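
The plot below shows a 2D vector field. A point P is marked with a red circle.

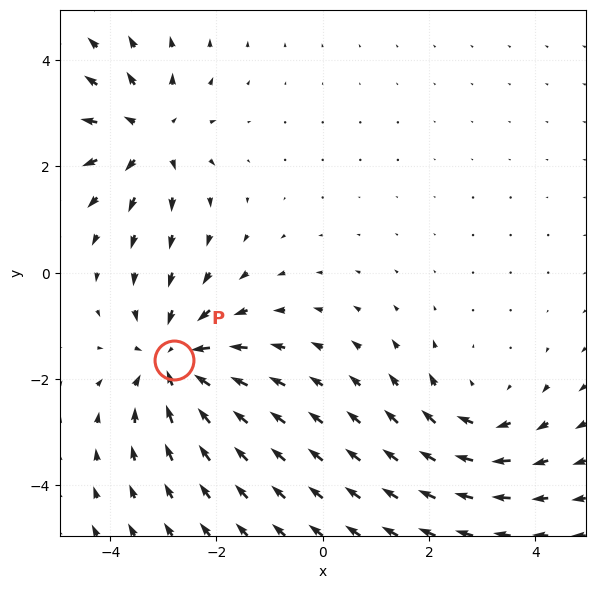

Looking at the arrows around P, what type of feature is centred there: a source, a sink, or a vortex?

sink

At P (-2.8, -1.6) the arrows converge inward. Divergence about -4, curl ≈0 — negative divergence with near-zero curl is a sink.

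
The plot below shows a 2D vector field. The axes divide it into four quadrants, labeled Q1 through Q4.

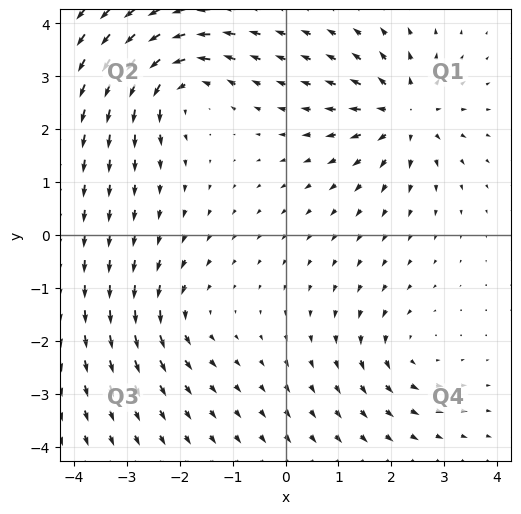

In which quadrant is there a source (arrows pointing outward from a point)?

Q1

The source sits at approximately (2.3, 2.3), which lies in quadrant Q1. The divergence there is about +6, positive as expected for a source.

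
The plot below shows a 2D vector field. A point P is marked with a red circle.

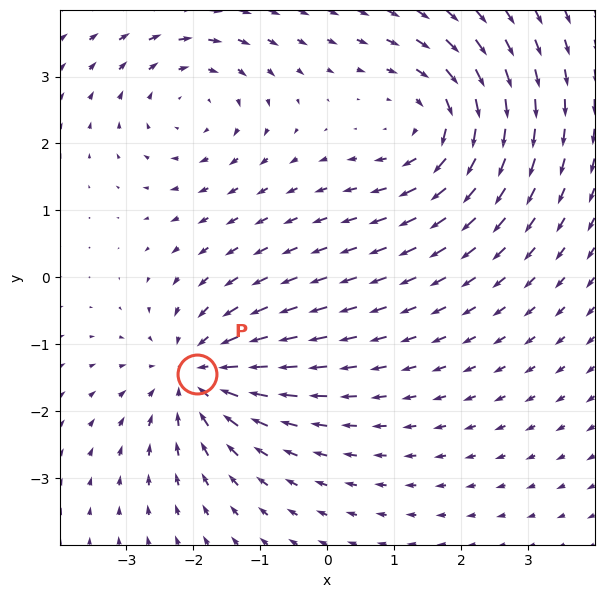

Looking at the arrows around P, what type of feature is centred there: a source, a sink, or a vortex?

sink

At P (-1.9, -1.4) the arrows converge inward. Divergence about -5, curl ≈0 — negative divergence with near-zero curl is a sink.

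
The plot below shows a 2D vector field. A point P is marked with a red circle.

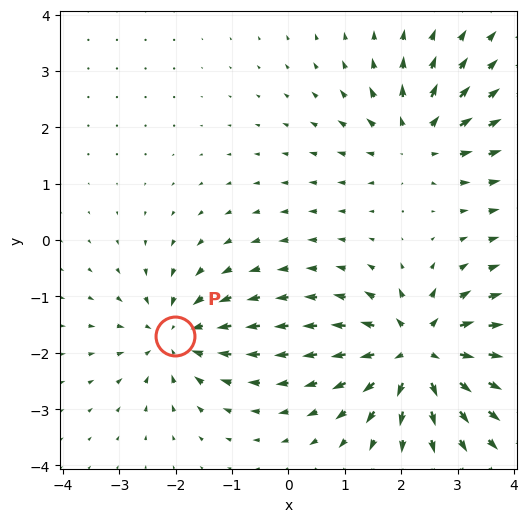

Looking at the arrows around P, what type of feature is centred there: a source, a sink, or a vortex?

At P (-2.0, -1.7) the arrows converge inward. Divergence about -4, curl ≈0 — negative divergence with near-zero curl is a sink.

sink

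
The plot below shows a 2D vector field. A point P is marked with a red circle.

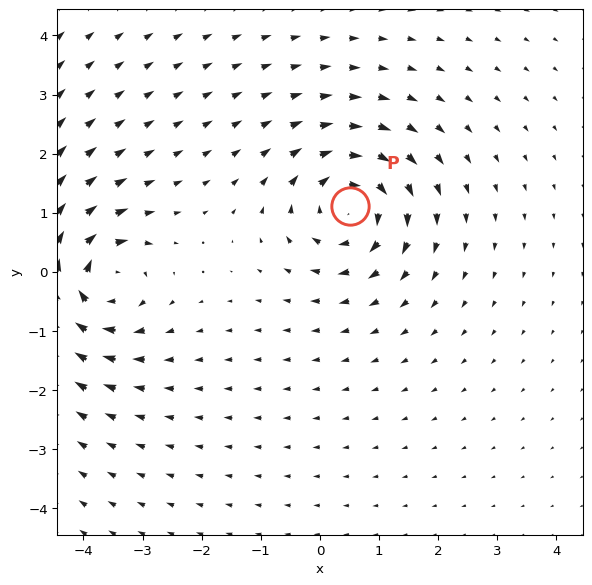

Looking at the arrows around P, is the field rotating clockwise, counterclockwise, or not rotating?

clockwise

Near P at (0.5, 1.1) the arrows circulate clockwise. The curl (z-component) there is about -6; negative curl means clockwise rotation.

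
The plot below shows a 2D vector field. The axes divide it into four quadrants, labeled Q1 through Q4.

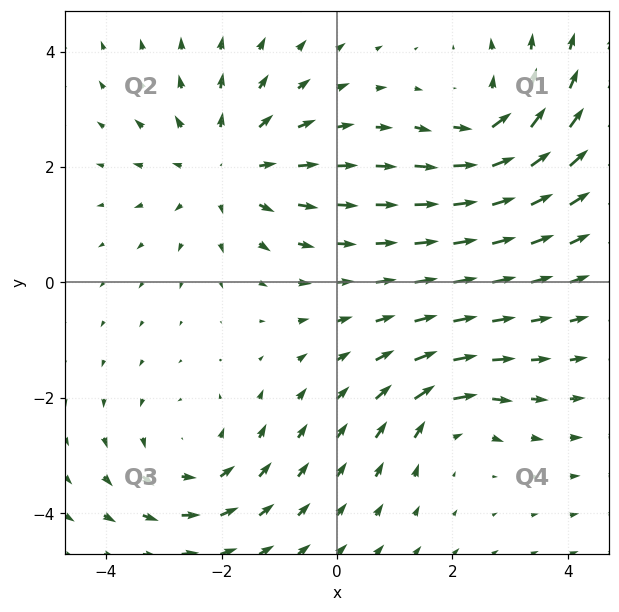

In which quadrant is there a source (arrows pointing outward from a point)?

The source sits at approximately (-1.9, 2.0), which lies in quadrant Q2. The divergence there is about +4, positive as expected for a source.

Q2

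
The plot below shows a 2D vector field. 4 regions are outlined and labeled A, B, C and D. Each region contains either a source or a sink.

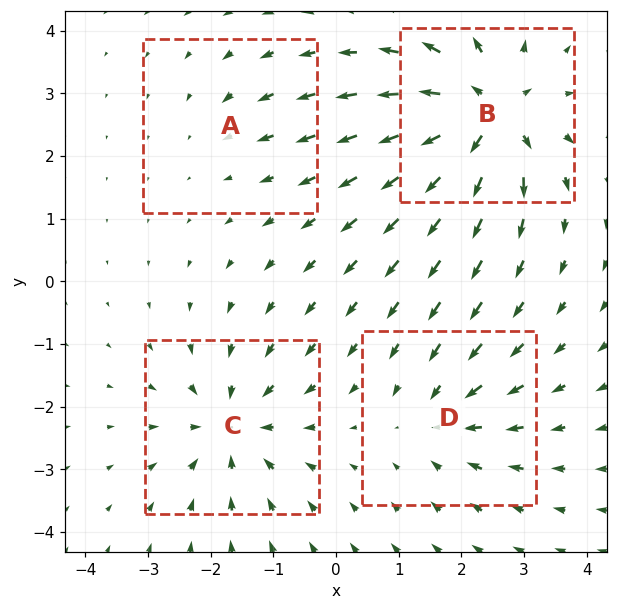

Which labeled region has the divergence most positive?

B

Divergence at each region's feature centre — A: about -2, B: about +8, C: about -5, D: about -4. Region B is most positive.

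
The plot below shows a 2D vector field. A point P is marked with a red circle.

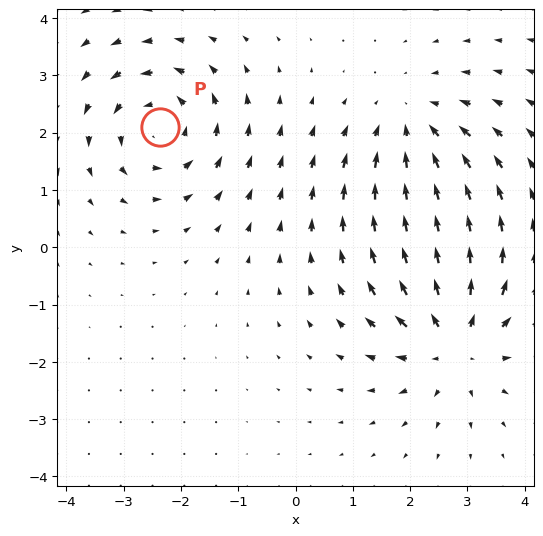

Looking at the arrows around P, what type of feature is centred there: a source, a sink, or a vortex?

At P (-2.4, 2.1) the arrows circulate counterclockwise. Divergence ≈0, curl about +5 — near-zero divergence with nonzero curl is a vortex.

vortex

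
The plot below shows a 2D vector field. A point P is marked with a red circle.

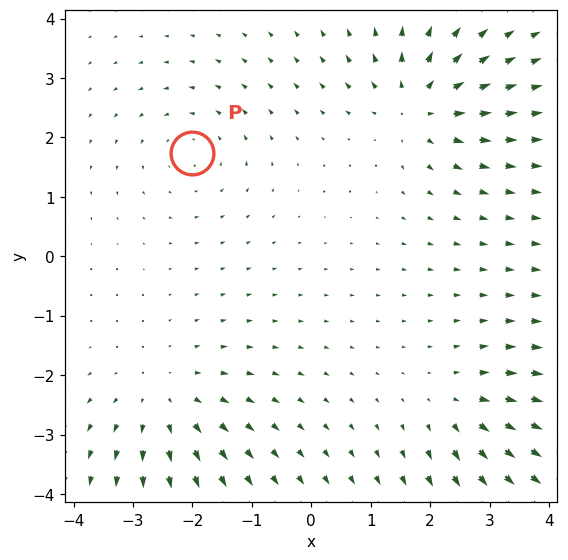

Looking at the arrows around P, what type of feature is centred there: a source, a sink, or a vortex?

At P (-2.0, 1.7) the arrows circulate counterclockwise. Divergence ≈0, curl about +2 — near-zero divergence with nonzero curl is a vortex.

vortex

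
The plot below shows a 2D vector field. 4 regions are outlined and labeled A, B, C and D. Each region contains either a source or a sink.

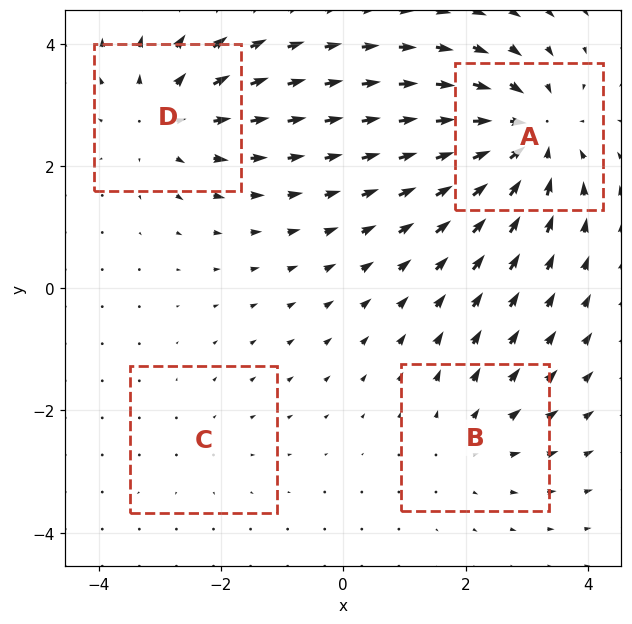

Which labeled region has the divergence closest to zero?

Divergence at each region's feature centre — A: about -6, B: about +3, C: about +2, D: about +4. Region C is closest to zero.

C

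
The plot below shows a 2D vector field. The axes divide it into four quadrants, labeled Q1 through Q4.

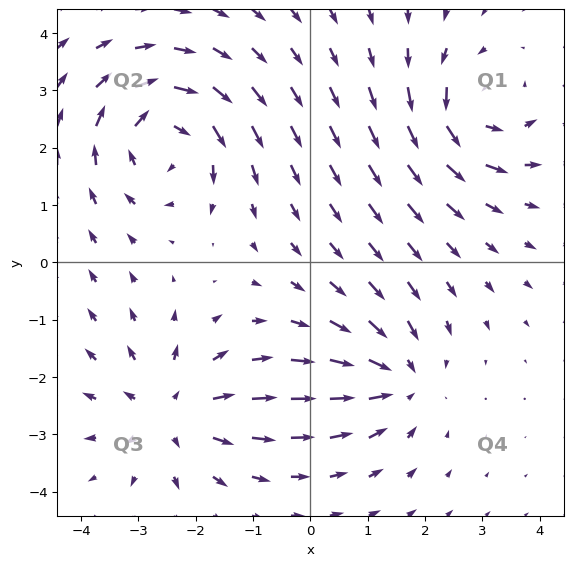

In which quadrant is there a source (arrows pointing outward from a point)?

Q3

The source sits at approximately (-2.4, -2.6), which lies in quadrant Q3. The divergence there is about +4, positive as expected for a source.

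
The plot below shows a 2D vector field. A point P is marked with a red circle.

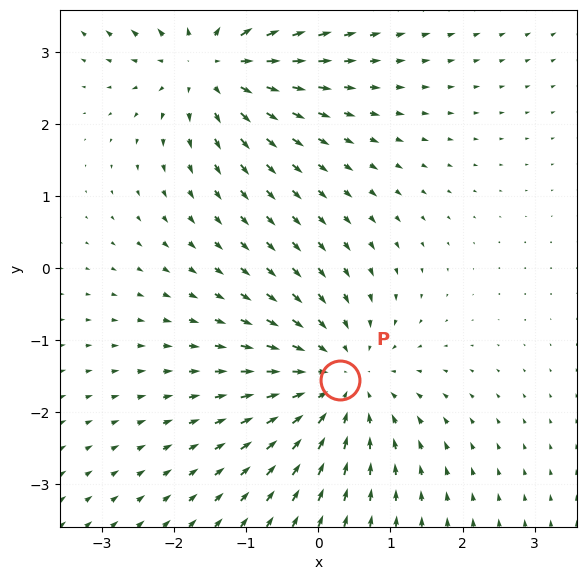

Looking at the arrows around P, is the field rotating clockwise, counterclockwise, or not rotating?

not rotating

Near P at (0.3, -1.6) the arrows show no circulation. The curl there is ≈0.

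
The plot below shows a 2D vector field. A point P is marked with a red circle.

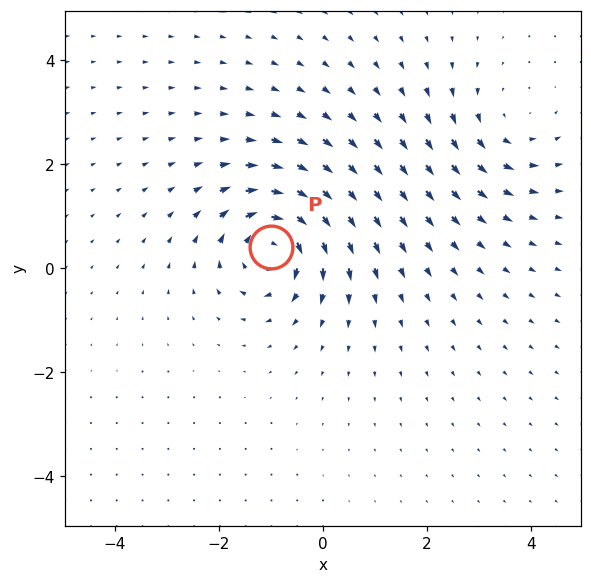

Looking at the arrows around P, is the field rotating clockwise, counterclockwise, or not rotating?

Near P at (-1.0, 0.4) the arrows circulate clockwise. The curl (z-component) there is about -6; negative curl means clockwise rotation.

clockwise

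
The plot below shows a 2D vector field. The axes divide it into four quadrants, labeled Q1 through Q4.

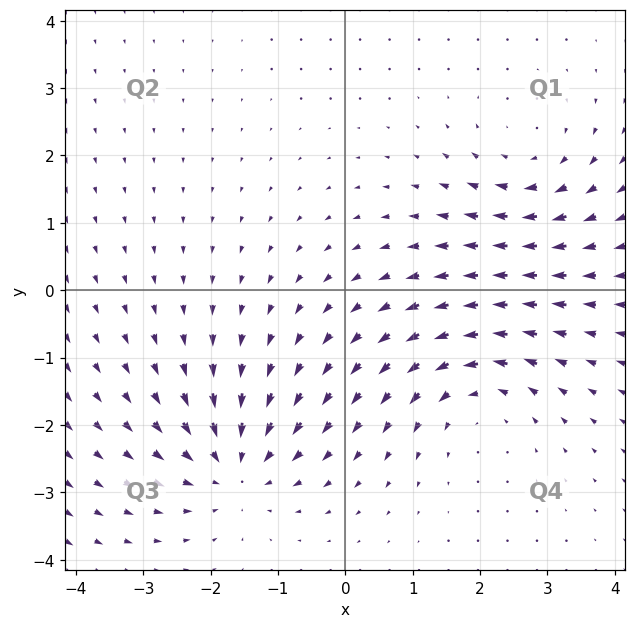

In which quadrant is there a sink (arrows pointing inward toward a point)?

Q3

The sink sits at approximately (-1.6, -2.6), which lies in quadrant Q3. The divergence there is about -4, negative as expected for a sink.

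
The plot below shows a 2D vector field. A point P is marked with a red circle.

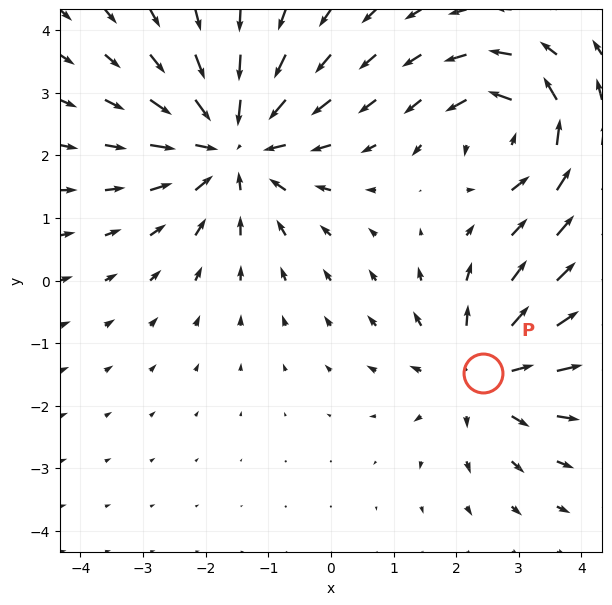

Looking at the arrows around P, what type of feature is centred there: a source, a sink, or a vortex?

source

At P (2.4, -1.5) the arrows spread outward. Divergence about +3, curl ≈0 — positive divergence with near-zero curl is a source.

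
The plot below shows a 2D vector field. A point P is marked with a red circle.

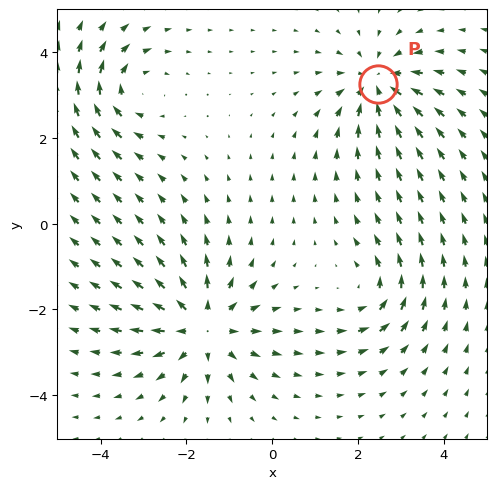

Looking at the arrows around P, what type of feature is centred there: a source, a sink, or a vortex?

sink

At P (2.5, 3.2) the arrows converge inward. Divergence about -4, curl ≈0 — negative divergence with near-zero curl is a sink.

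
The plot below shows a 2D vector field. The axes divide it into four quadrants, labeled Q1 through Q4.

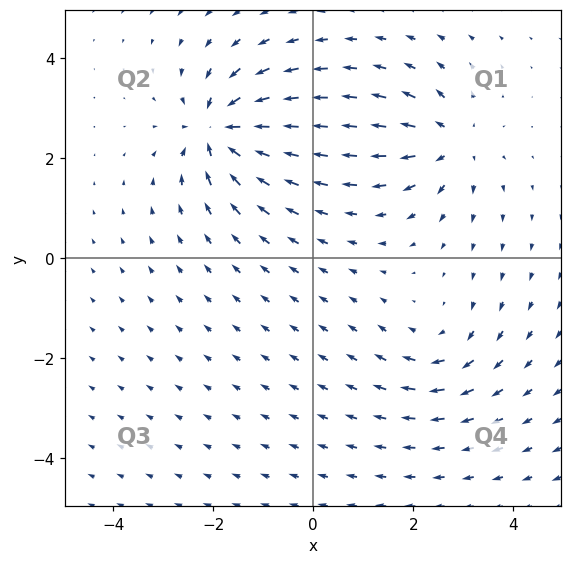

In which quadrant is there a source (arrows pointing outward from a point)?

Q1

The source sits at approximately (2.8, 2.3), which lies in quadrant Q1. The divergence there is about +4, positive as expected for a source.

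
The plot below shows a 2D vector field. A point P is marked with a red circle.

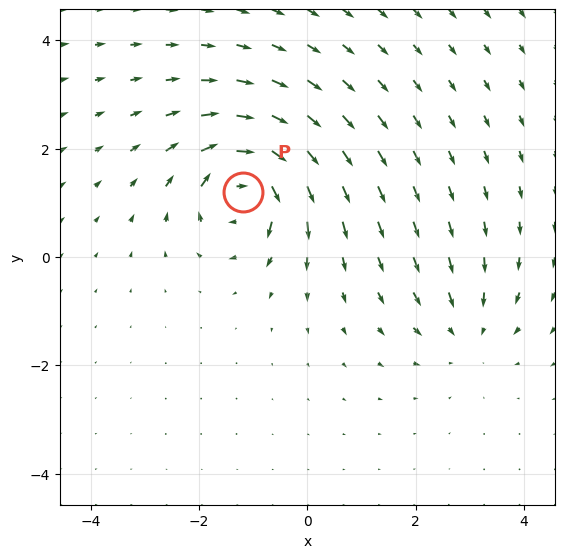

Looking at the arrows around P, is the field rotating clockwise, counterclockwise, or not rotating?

Near P at (-1.2, 1.2) the arrows circulate clockwise. The curl (z-component) there is about -6; negative curl means clockwise rotation.

clockwise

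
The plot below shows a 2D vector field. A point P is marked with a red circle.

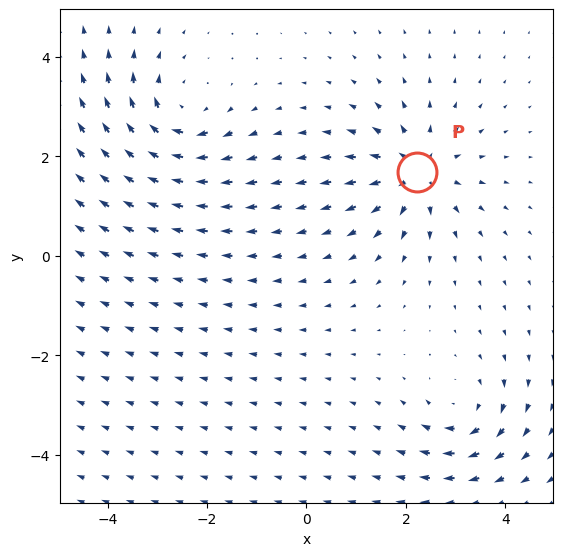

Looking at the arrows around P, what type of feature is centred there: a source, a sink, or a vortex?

source

At P (2.2, 1.7) the arrows spread outward. Divergence about +6, curl ≈0 — positive divergence with near-zero curl is a source.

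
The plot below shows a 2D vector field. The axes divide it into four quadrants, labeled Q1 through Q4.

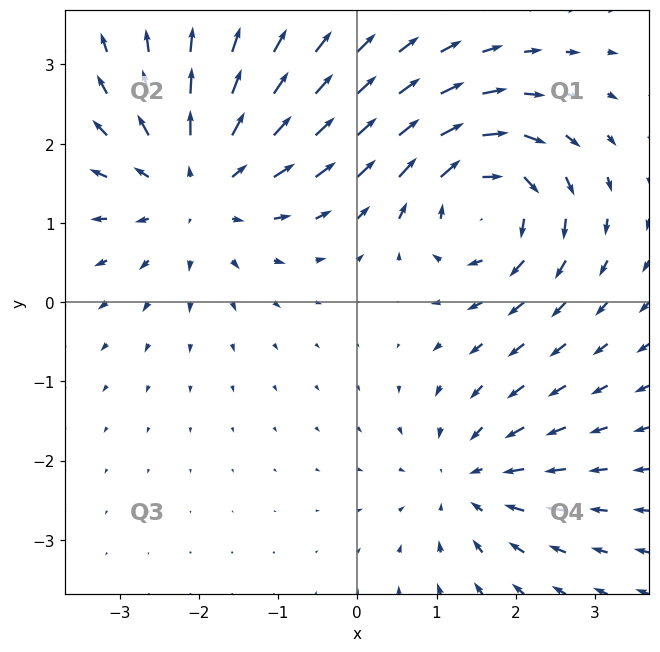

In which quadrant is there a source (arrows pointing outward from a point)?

Q2

The source sits at approximately (-2.0, 1.5), which lies in quadrant Q2. The divergence there is about +4, positive as expected for a source.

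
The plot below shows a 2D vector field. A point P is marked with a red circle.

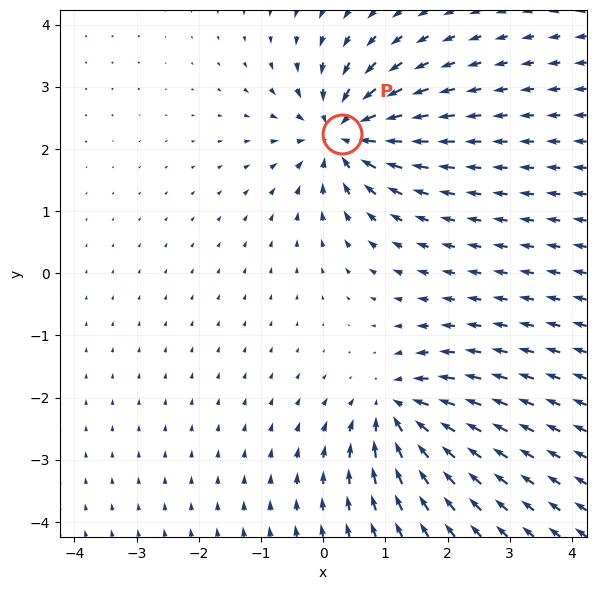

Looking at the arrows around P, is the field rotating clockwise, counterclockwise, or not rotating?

Near P at (0.3, 2.2) the arrows show no circulation. The curl there is ≈0.

not rotating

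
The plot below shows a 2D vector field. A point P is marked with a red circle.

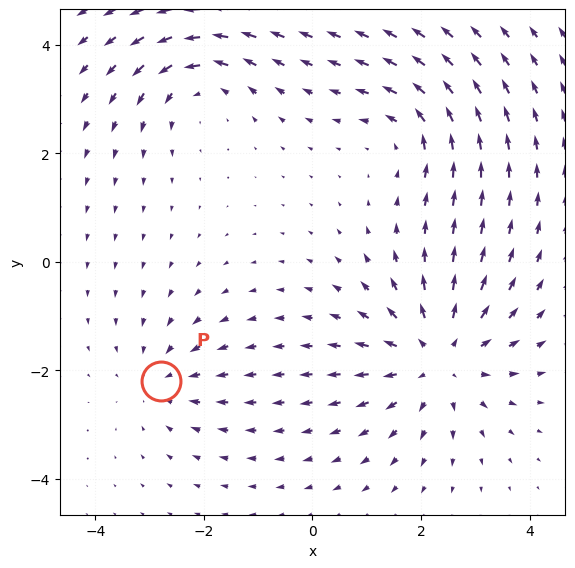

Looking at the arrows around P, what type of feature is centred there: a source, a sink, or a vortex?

At P (-2.8, -2.2) the arrows converge inward. Divergence about -2, curl ≈0 — negative divergence with near-zero curl is a sink.

sink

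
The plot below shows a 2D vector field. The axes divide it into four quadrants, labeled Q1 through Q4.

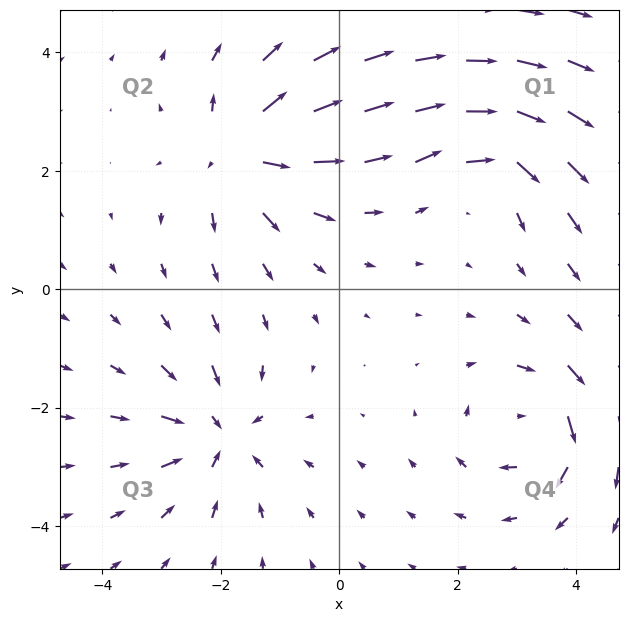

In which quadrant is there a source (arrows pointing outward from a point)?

Q2

The source sits at approximately (-1.7, 2.3), which lies in quadrant Q2. The divergence there is about +5, positive as expected for a source.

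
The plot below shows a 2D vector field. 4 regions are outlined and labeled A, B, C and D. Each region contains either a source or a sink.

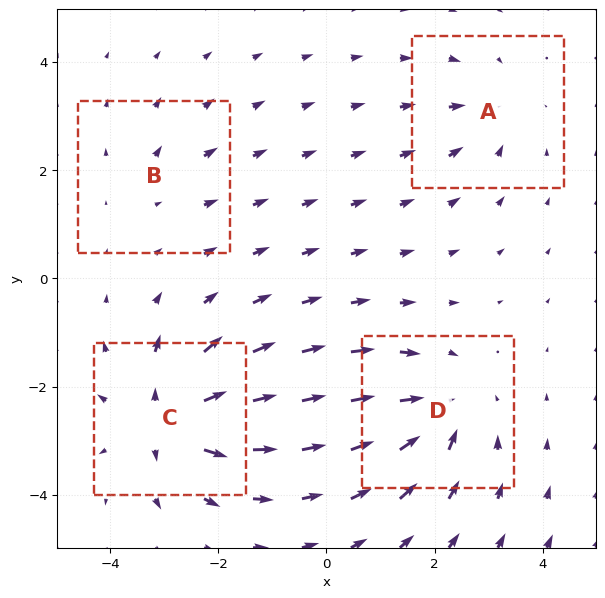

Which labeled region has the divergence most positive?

C

Divergence at each region's feature centre — A: about -4, B: about +2, C: about +8, D: about -6. Region C is most positive.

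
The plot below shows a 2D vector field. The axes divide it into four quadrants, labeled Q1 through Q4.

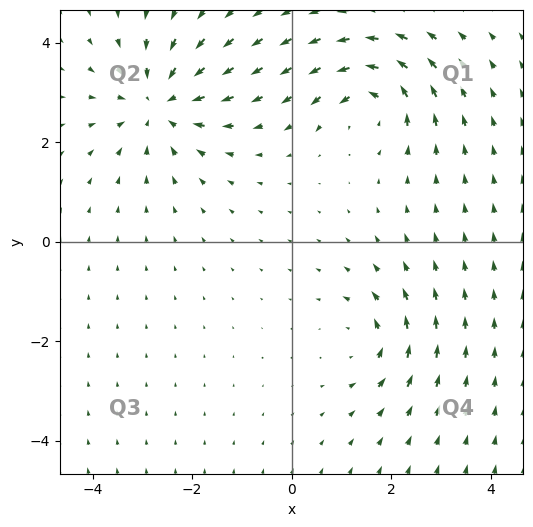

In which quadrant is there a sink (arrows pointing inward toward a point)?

The sink sits at approximately (-2.7, 2.8), which lies in quadrant Q2. The divergence there is about -4, negative as expected for a sink.

Q2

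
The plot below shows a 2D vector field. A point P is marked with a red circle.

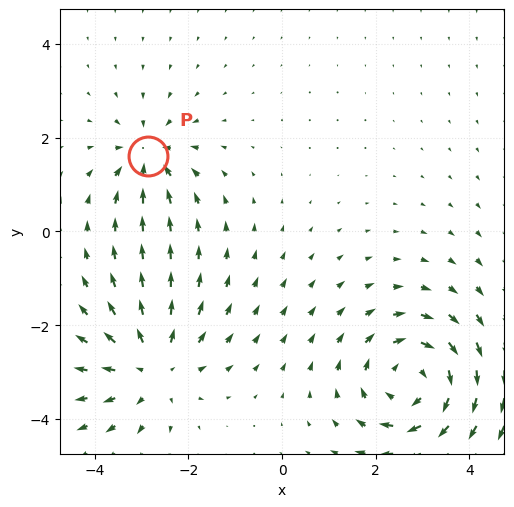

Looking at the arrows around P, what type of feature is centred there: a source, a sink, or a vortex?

sink

At P (-2.9, 1.6) the arrows converge inward. Divergence about -4, curl ≈0 — negative divergence with near-zero curl is a sink.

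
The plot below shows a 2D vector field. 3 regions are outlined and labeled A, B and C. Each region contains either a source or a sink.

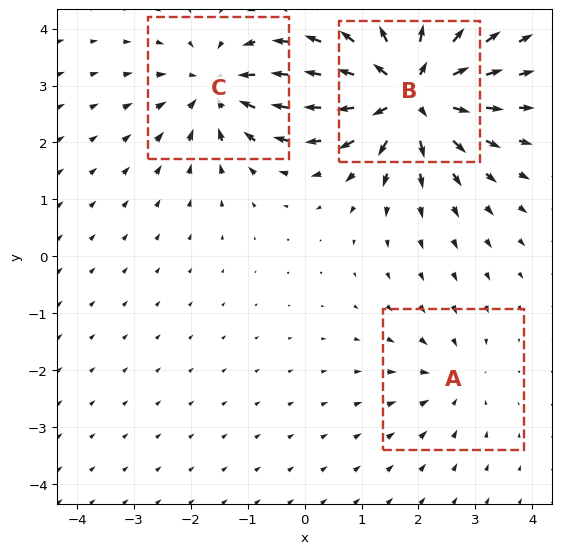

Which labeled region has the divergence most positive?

Divergence at each region's feature centre — A: about -2, B: about +6, C: about -4. Region B is most positive.

B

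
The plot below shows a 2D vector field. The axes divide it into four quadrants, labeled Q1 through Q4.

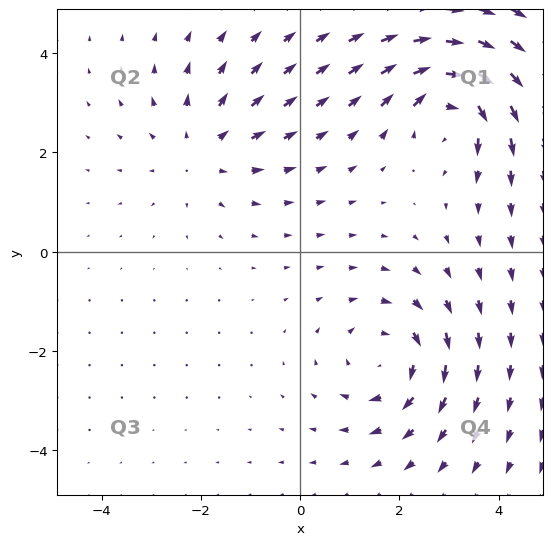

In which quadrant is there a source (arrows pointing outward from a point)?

Q2

The source sits at approximately (-2.0, 2.1), which lies in quadrant Q2. The divergence there is about +3, positive as expected for a source.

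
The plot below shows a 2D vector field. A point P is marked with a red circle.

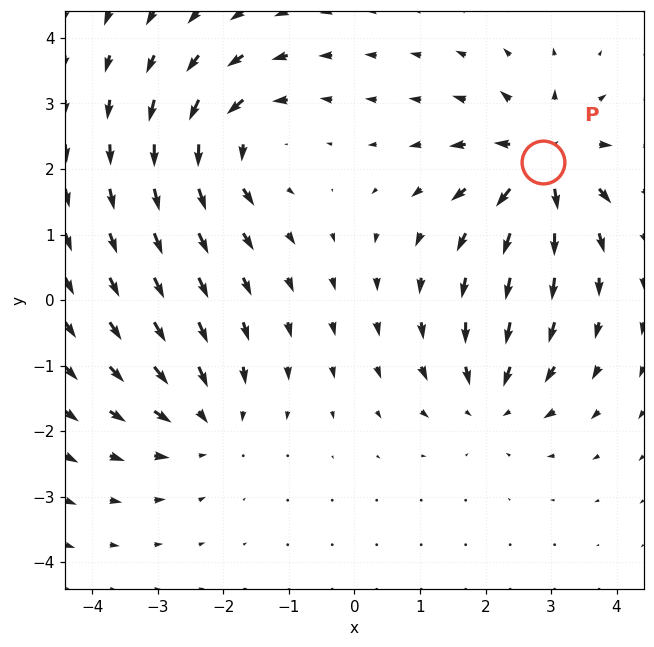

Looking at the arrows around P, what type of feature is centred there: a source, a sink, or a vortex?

At P (2.9, 2.1) the arrows spread outward. Divergence about +7, curl ≈0 — positive divergence with near-zero curl is a source.

source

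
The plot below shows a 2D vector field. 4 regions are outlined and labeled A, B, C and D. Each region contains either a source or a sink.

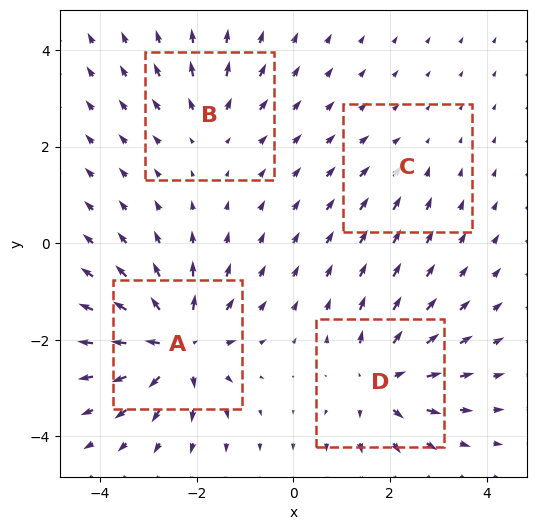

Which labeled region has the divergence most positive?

Divergence at each region's feature centre — A: about +8, B: about +4, C: about -2, D: about +6. Region A is most positive.

A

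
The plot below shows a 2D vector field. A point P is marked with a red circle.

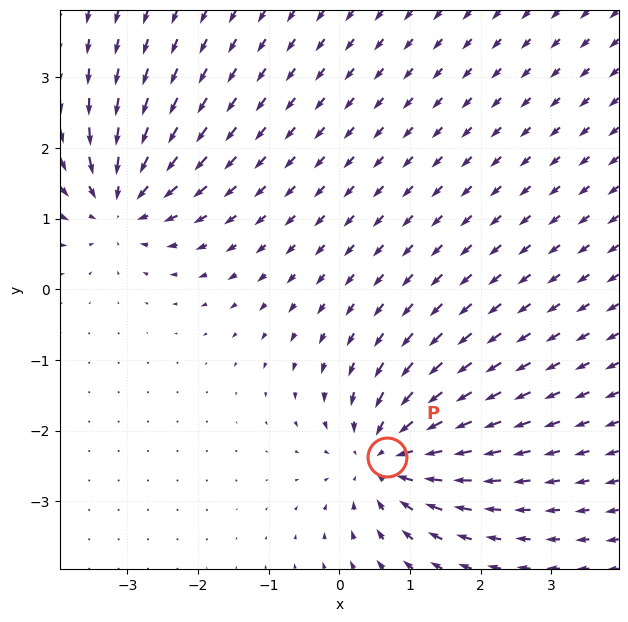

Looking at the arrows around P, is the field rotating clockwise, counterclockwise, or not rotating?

not rotating

Near P at (0.7, -2.4) the arrows show no circulation. The curl there is ≈0.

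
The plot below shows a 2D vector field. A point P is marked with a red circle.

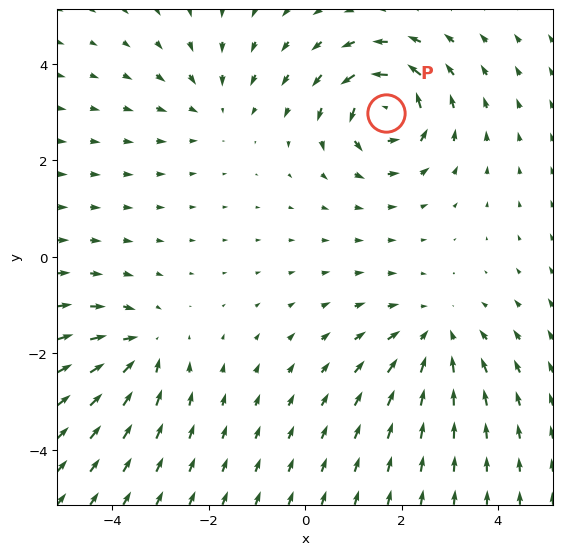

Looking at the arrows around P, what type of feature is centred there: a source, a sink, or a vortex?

vortex

At P (1.7, 3.0) the arrows circulate counterclockwise. Divergence ≈0, curl about +7 — near-zero divergence with nonzero curl is a vortex.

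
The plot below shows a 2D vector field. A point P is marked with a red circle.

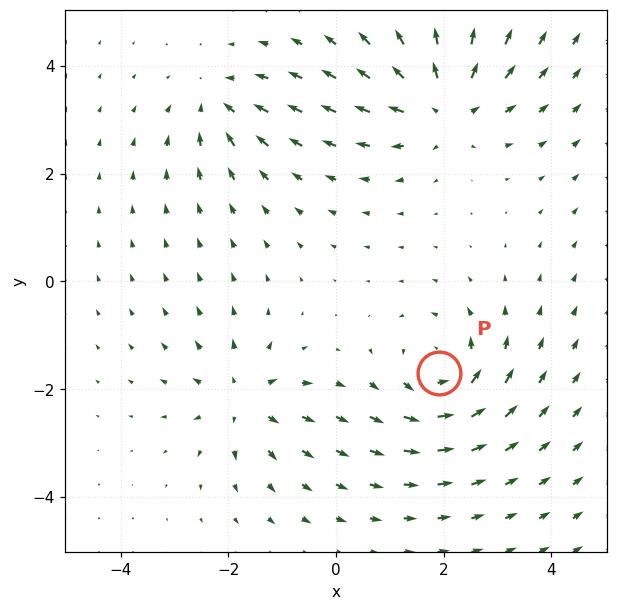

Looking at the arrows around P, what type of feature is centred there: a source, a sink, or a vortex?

At P (1.9, -1.7) the arrows circulate counterclockwise. Divergence ≈0, curl about +5 — near-zero divergence with nonzero curl is a vortex.

vortex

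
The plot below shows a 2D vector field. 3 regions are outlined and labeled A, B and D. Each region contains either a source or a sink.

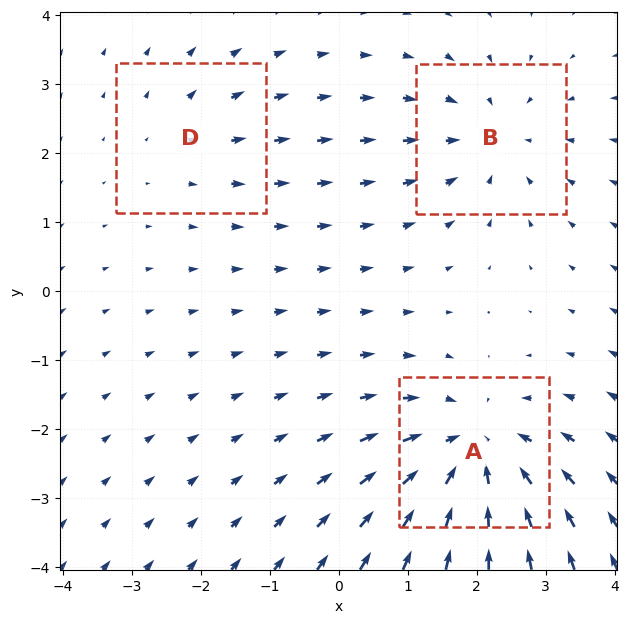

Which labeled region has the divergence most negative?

A

Divergence at each region's feature centre — A: about -5, B: about -3, D: about +2. Region A is most negative.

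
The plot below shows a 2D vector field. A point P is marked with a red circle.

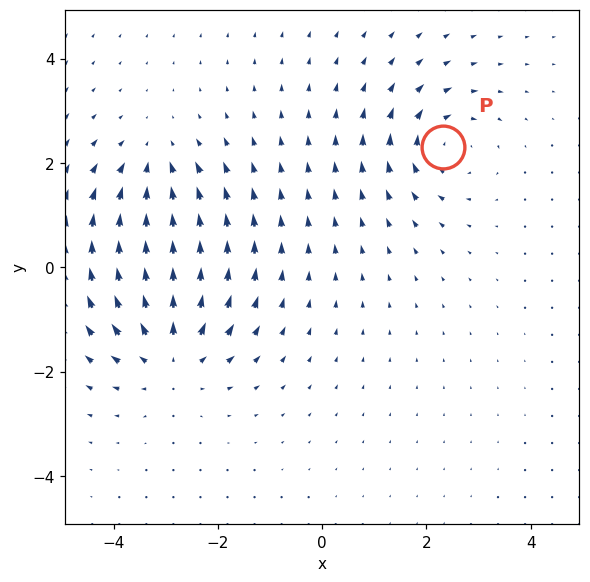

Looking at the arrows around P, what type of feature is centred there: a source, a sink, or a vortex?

At P (2.3, 2.3) the arrows circulate clockwise. Divergence ≈0, curl about -4 — near-zero divergence with nonzero curl is a vortex.

vortex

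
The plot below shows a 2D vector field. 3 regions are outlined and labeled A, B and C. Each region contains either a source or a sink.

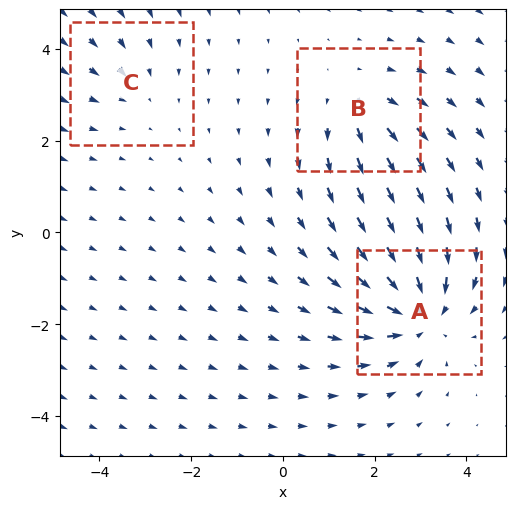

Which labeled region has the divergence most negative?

A

Divergence at each region's feature centre — A: about -5, B: about +3, C: about -2. Region A is most negative.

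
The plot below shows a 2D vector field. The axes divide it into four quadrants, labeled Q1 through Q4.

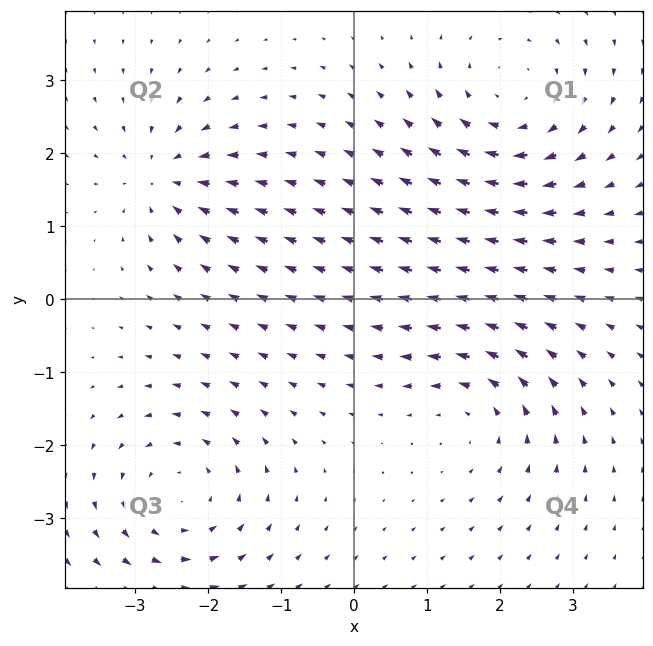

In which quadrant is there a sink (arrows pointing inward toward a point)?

Q2

The sink sits at approximately (-2.6, 1.7), which lies in quadrant Q2. The divergence there is about -5, negative as expected for a sink.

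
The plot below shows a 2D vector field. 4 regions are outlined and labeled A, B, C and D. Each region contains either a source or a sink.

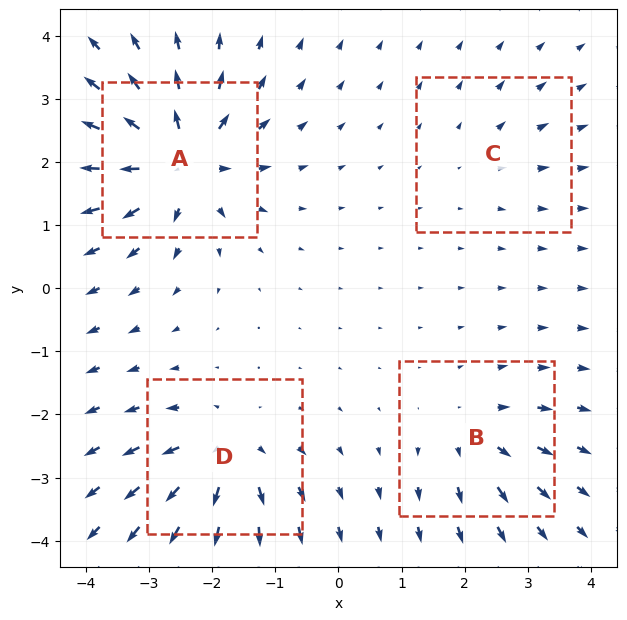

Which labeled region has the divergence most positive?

Divergence at each region's feature centre — A: about +8, B: about +4, C: about +2, D: about +6. Region A is most positive.

A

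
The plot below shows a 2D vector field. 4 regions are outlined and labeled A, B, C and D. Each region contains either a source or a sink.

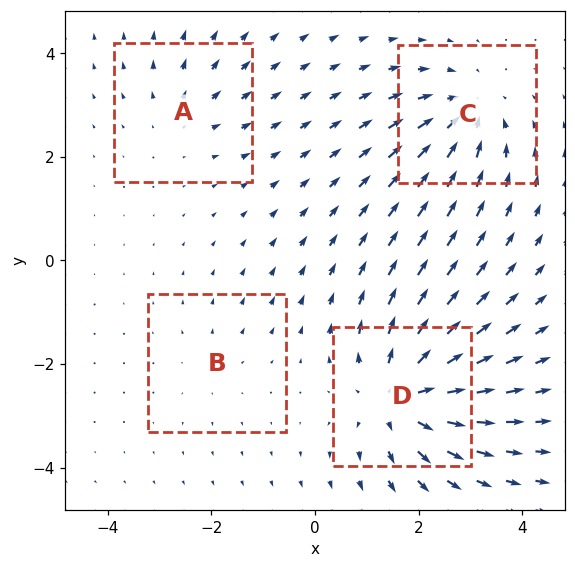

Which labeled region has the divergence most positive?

Divergence at each region's feature centre — A: about +3, B: about +2, C: about -5, D: about +7. Region D is most positive.

D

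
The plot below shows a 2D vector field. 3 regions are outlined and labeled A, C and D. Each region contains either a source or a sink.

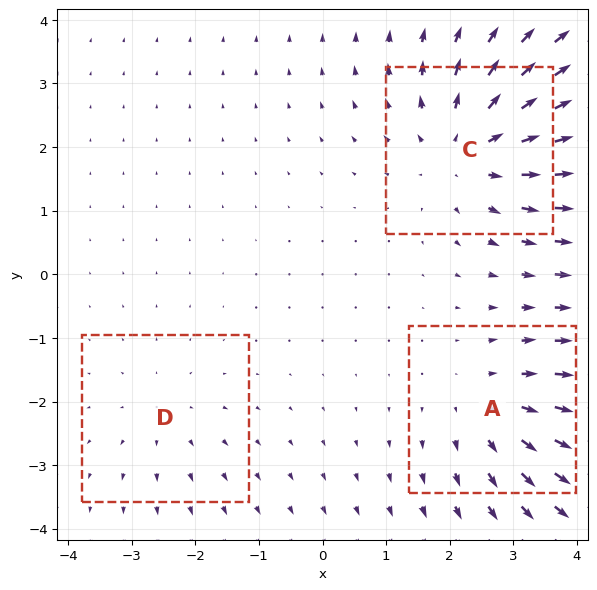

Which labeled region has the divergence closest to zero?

Divergence at each region's feature centre — A: about +3, C: about +4, D: about +2. Region D is closest to zero.

D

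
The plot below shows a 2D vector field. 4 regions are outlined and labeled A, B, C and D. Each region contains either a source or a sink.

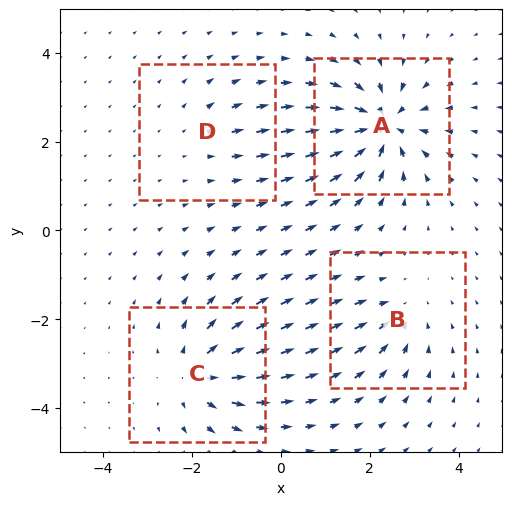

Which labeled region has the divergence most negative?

Divergence at each region's feature centre — A: about -9, B: about -4, C: about +6, D: about +3. Region A is most negative.

A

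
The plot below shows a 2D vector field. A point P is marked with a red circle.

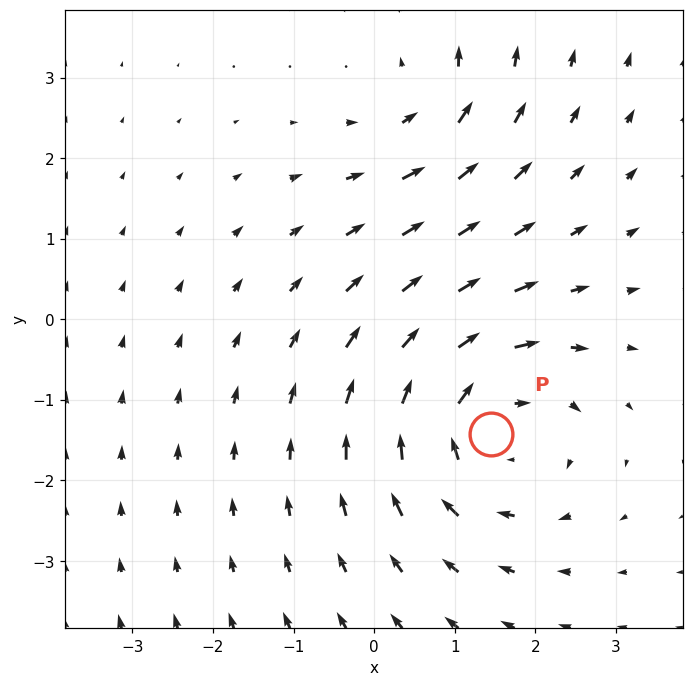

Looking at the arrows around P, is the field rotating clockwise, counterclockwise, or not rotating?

Near P at (1.4, -1.4) the arrows circulate clockwise. The curl (z-component) there is about -4; negative curl means clockwise rotation.

clockwise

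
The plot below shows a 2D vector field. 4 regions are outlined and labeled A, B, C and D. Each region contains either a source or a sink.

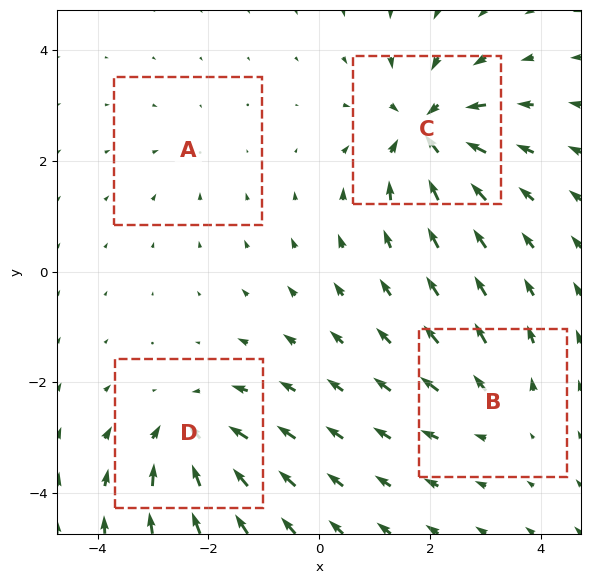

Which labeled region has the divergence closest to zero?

Divergence at each region's feature centre — A: about -2, B: about +4, C: about -8, D: about -6. Region A is closest to zero.

A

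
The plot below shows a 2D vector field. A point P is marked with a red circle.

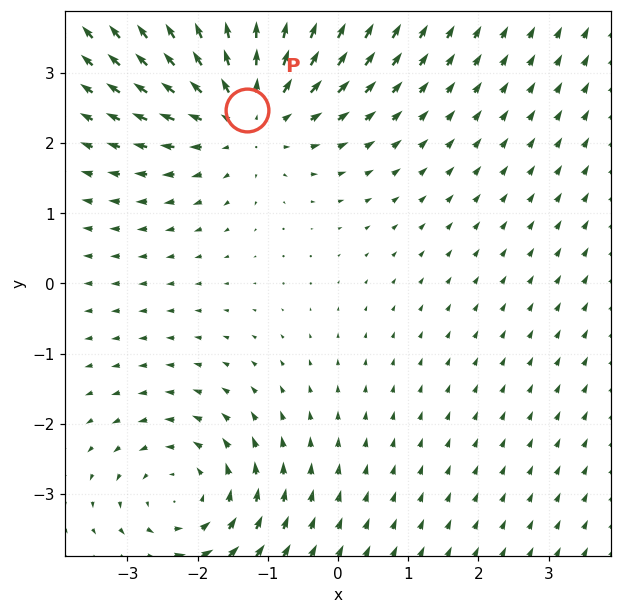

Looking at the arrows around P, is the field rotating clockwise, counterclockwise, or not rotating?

not rotating

Near P at (-1.3, 2.5) the arrows show no circulation. The curl there is ≈0.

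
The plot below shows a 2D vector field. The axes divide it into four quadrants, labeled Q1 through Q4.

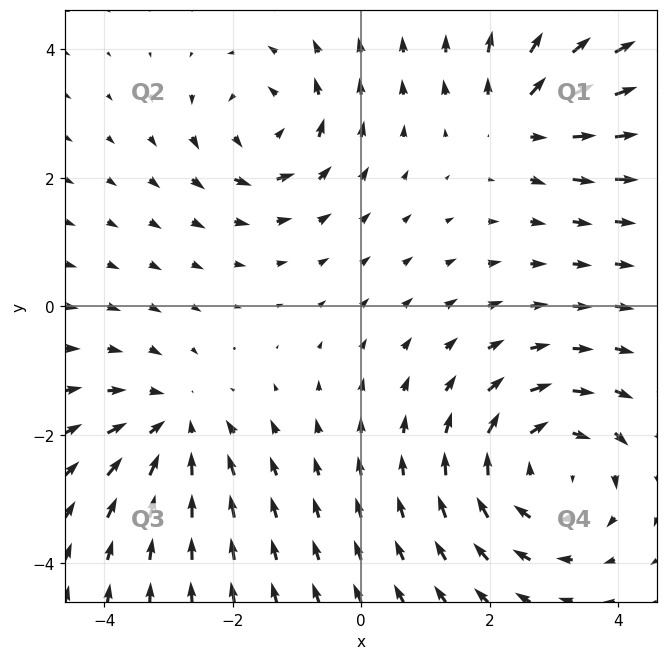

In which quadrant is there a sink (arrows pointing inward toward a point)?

The sink sits at approximately (-2.9, -1.9), which lies in quadrant Q3. The divergence there is about -4, negative as expected for a sink.

Q3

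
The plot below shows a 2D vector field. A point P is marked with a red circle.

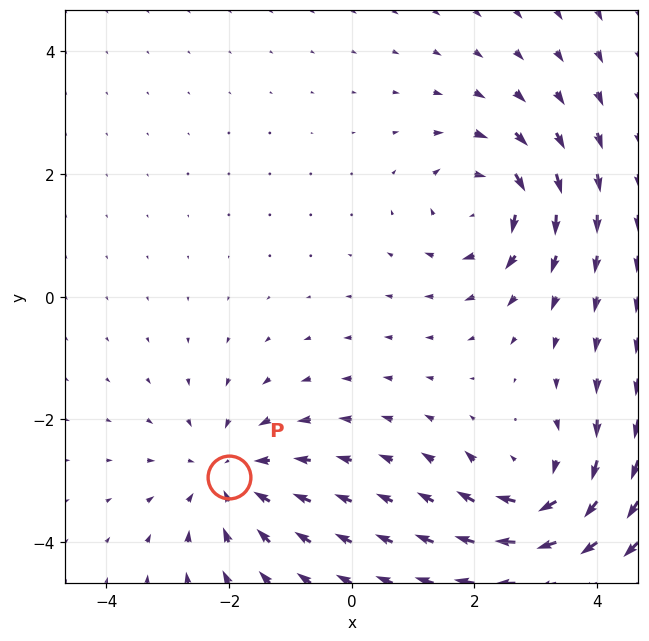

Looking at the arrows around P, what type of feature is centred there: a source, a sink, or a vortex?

sink

At P (-2.0, -2.9) the arrows converge inward. Divergence about -3, curl ≈0 — negative divergence with near-zero curl is a sink.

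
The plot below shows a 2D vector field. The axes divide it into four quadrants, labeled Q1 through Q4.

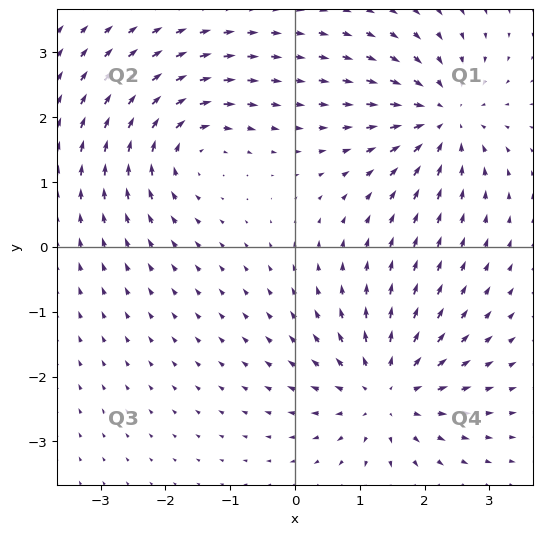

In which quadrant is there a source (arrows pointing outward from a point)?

The source sits at approximately (1.4, -2.2), which lies in quadrant Q4. The divergence there is about +6, positive as expected for a source.

Q4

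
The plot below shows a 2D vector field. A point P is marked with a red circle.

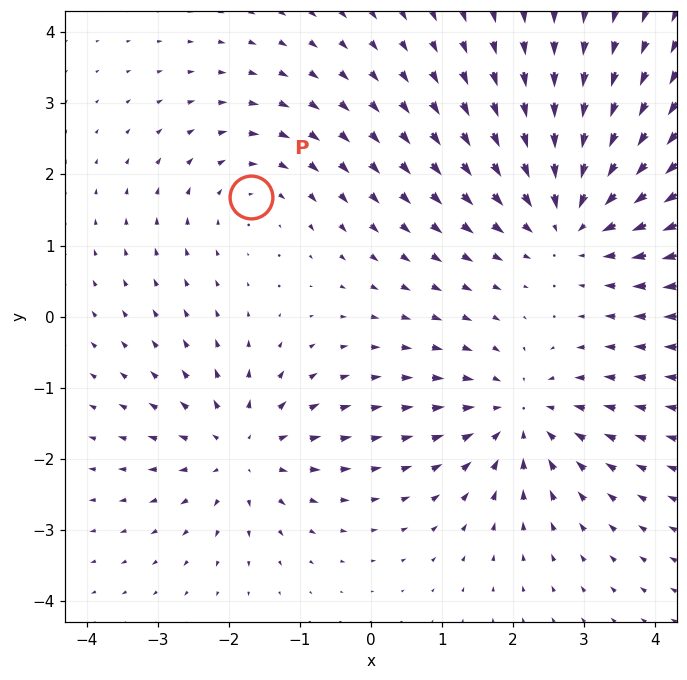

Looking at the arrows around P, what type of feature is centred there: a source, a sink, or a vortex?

vortex

At P (-1.7, 1.7) the arrows circulate clockwise. Divergence ≈0, curl about -2 — near-zero divergence with nonzero curl is a vortex.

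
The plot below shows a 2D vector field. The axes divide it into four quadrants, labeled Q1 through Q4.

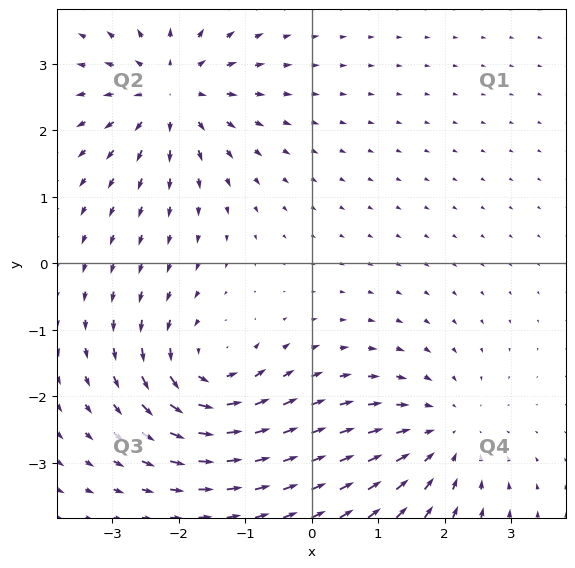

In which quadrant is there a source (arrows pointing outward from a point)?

The source sits at approximately (-2.1, 2.6), which lies in quadrant Q2. The divergence there is about +5, positive as expected for a source.

Q2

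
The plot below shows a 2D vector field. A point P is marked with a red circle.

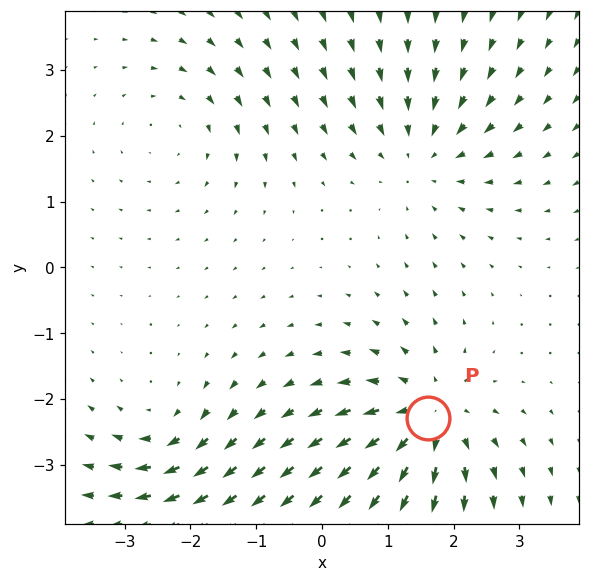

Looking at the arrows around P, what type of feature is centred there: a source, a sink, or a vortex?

source

At P (1.6, -2.3) the arrows spread outward. Divergence about +5, curl ≈0 — positive divergence with near-zero curl is a source.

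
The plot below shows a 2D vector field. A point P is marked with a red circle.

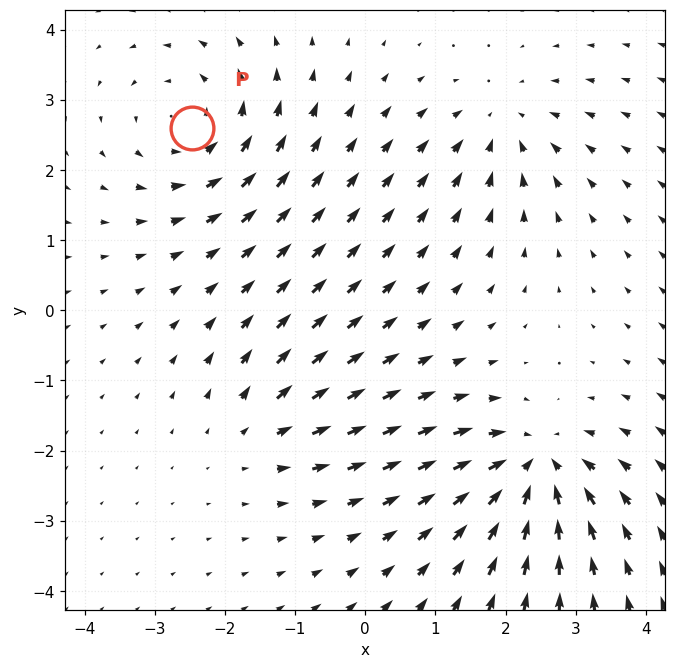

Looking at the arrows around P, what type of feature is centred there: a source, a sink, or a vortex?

vortex

At P (-2.5, 2.6) the arrows circulate counterclockwise. Divergence ≈0, curl about +4 — near-zero divergence with nonzero curl is a vortex.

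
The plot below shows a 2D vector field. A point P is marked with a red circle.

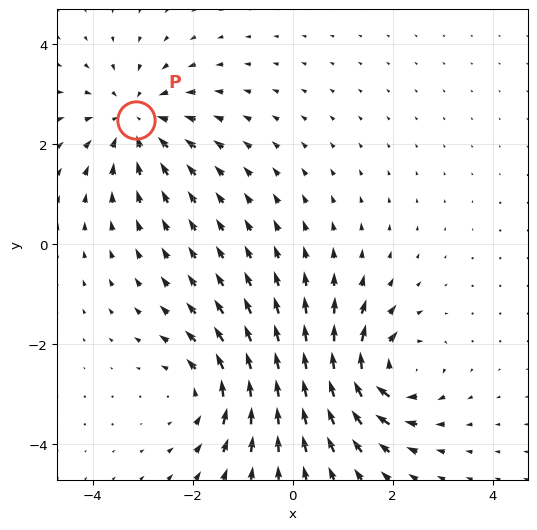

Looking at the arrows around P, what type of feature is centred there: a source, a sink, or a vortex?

sink

At P (-3.1, 2.5) the arrows converge inward. Divergence about -4, curl ≈0 — negative divergence with near-zero curl is a sink.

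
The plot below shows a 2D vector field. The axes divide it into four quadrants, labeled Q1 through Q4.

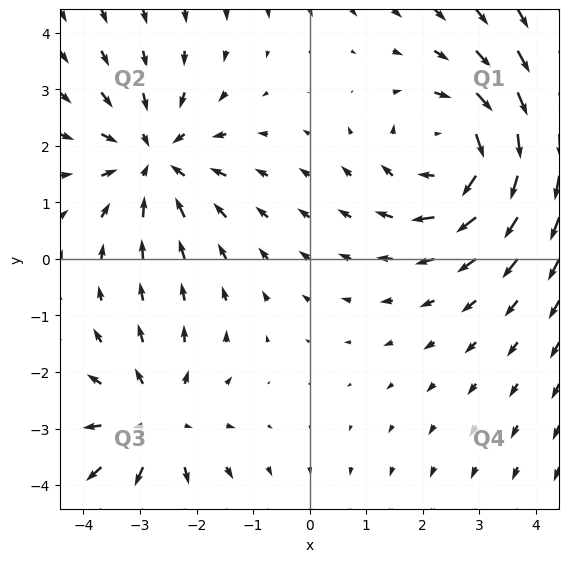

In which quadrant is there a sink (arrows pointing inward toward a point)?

Q2

The sink sits at approximately (-2.8, 1.8), which lies in quadrant Q2. The divergence there is about -3, negative as expected for a sink.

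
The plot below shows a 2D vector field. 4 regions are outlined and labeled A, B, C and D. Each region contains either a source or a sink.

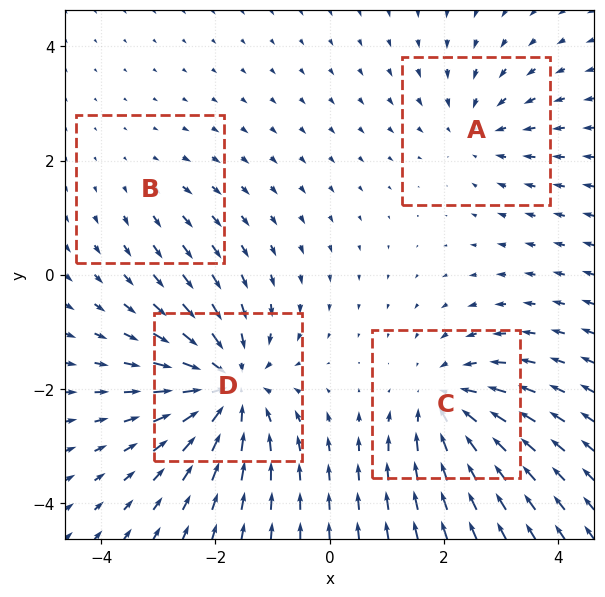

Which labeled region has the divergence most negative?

D

Divergence at each region's feature centre — A: about -3, B: about +2, C: about -5, D: about -6. Region D is most negative.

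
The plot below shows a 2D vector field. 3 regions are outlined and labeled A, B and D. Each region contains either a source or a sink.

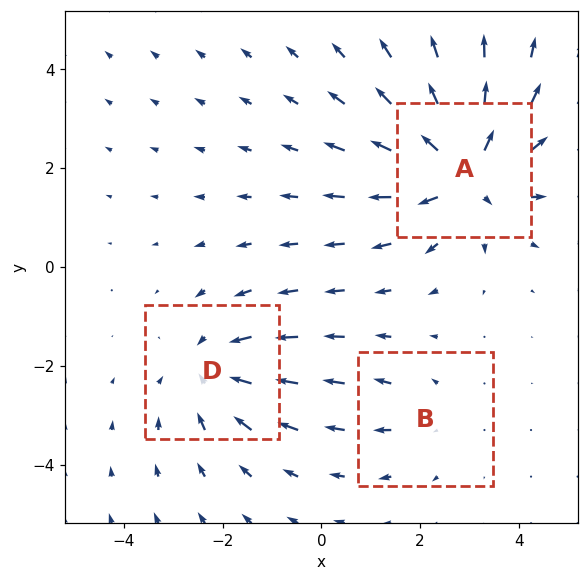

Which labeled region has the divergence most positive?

A

Divergence at each region's feature centre — A: about +4, B: about +2, D: about -3. Region A is most positive.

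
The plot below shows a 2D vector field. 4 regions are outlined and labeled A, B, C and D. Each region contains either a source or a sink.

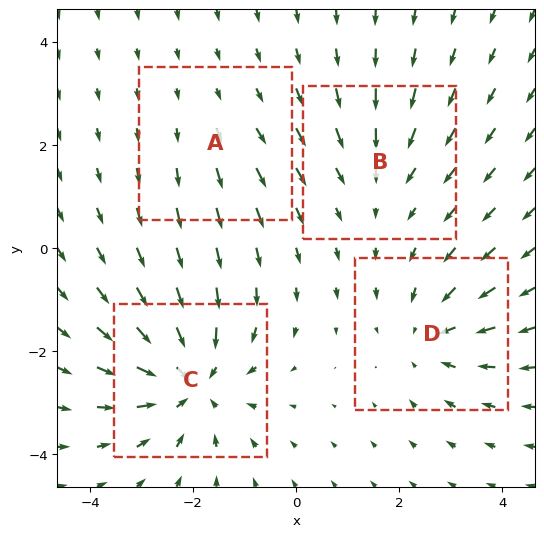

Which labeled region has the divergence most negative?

Divergence at each region's feature centre — A: about +2, B: about -3, C: about -6, D: about -4. Region C is most negative.

C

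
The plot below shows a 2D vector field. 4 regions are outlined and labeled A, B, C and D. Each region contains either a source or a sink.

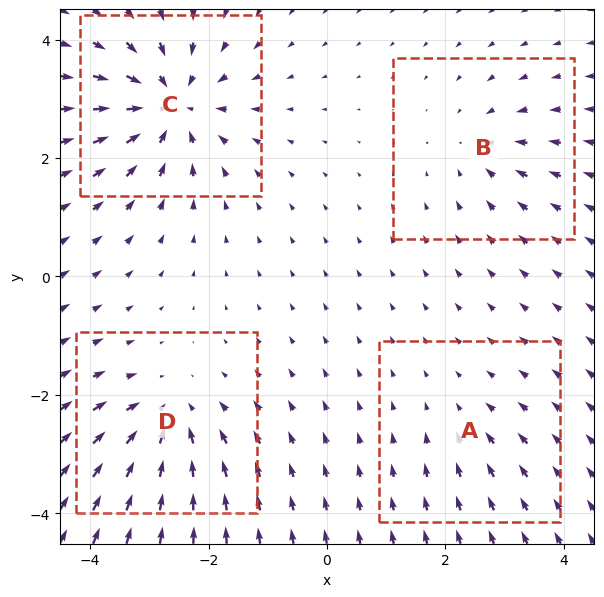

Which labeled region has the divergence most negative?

C

Divergence at each region's feature centre — A: about -2, B: about -3, C: about -7, D: about -5. Region C is most negative.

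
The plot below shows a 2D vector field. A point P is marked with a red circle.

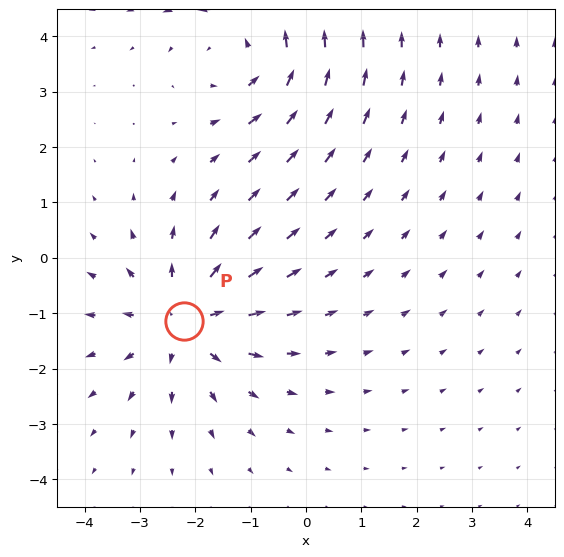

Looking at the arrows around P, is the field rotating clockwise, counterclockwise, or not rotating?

not rotating

Near P at (-2.2, -1.1) the arrows show no circulation. The curl there is ≈0.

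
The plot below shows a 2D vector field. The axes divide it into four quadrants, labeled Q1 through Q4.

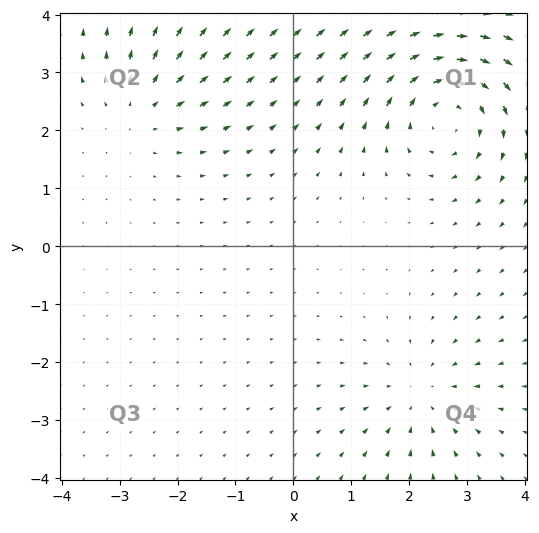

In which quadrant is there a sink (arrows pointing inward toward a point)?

The sink sits at approximately (2.2, -2.6), which lies in quadrant Q4. The divergence there is about -3, negative as expected for a sink.

Q4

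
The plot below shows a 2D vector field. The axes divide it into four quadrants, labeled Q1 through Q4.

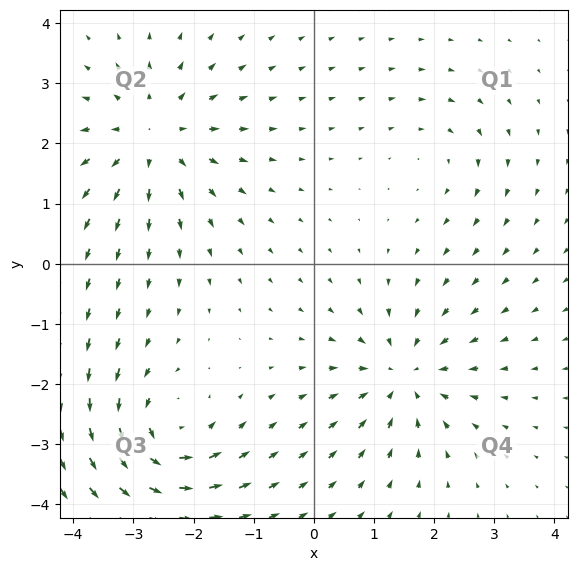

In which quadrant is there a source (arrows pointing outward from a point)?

The source sits at approximately (-2.7, 2.1), which lies in quadrant Q2. The divergence there is about +5, positive as expected for a source.

Q2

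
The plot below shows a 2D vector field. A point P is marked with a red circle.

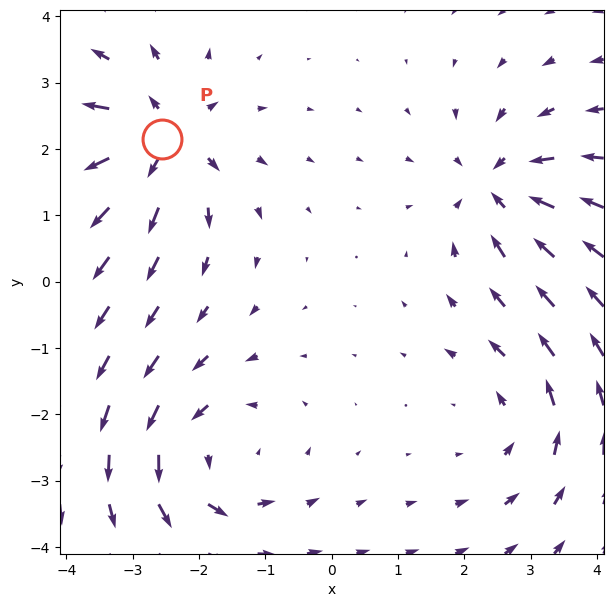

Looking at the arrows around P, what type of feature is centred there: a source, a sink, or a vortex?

At P (-2.6, 2.2) the arrows spread outward. Divergence about +5, curl ≈0 — positive divergence with near-zero curl is a source.

source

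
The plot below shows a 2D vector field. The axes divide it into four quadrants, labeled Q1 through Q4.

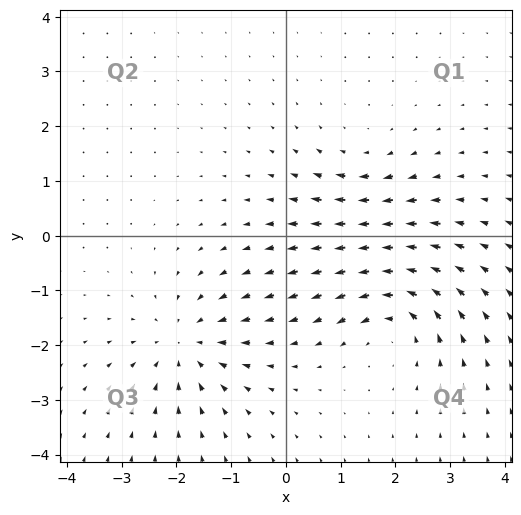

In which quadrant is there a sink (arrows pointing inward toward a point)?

The sink sits at approximately (-1.8, -2.0), which lies in quadrant Q3. The divergence there is about -5, negative as expected for a sink.

Q3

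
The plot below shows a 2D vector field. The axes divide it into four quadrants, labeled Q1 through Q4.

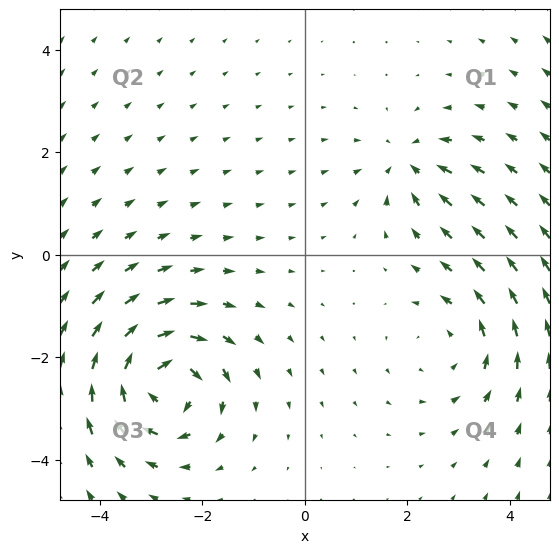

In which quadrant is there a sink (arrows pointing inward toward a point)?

Q1

The sink sits at approximately (2.0, 1.8), which lies in quadrant Q1. The divergence there is about -4, negative as expected for a sink.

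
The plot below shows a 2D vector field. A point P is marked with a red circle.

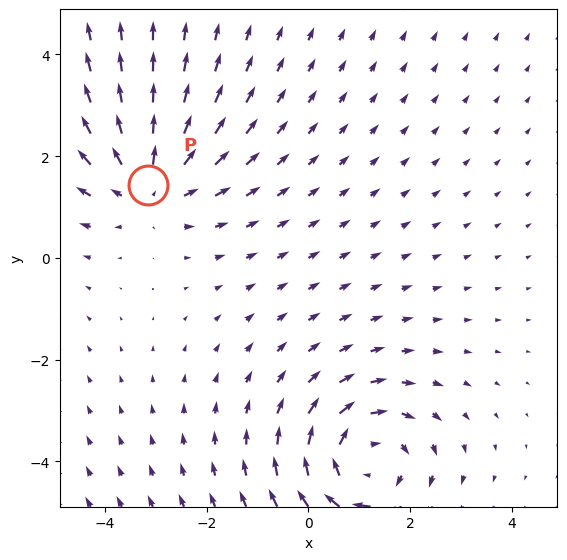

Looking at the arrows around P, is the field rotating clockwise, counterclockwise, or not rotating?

not rotating

Near P at (-3.1, 1.4) the arrows show no circulation. The curl there is ≈0.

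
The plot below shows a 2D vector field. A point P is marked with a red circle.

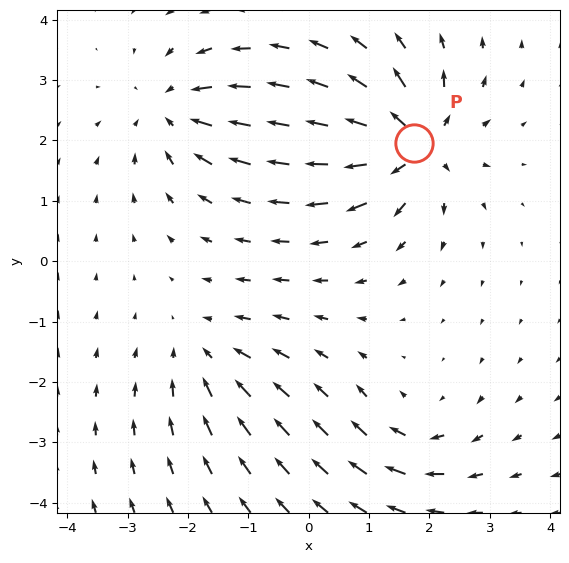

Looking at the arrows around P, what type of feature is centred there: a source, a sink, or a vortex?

source

At P (1.7, 2.0) the arrows spread outward. Divergence about +7, curl ≈0 — positive divergence with near-zero curl is a source.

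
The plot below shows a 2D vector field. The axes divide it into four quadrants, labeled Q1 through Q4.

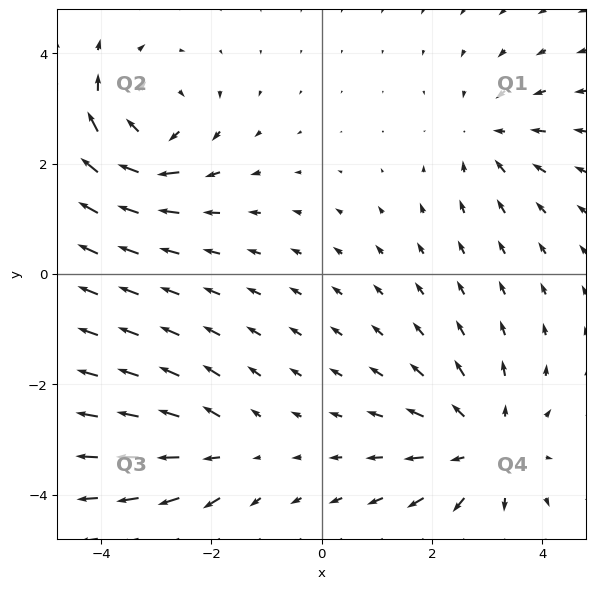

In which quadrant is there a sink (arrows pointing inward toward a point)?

The sink sits at approximately (3.0, 2.5), which lies in quadrant Q1. The divergence there is about -3, negative as expected for a sink.

Q1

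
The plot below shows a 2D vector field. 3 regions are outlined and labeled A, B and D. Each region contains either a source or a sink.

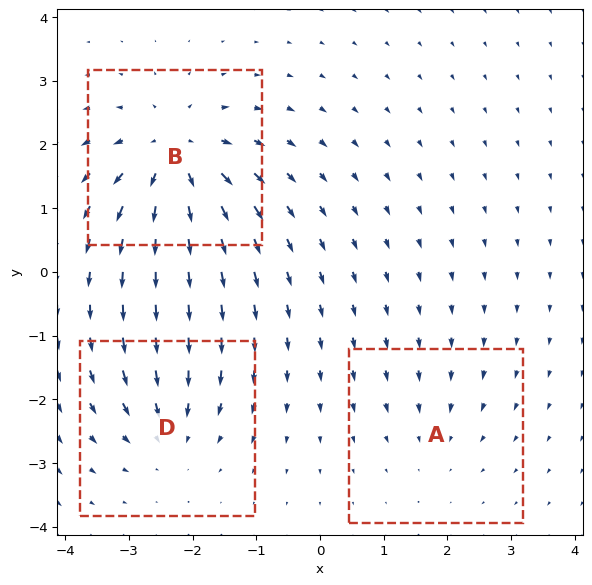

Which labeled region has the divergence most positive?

B

Divergence at each region's feature centre — A: about -2, B: about +6, D: about -3. Region B is most positive.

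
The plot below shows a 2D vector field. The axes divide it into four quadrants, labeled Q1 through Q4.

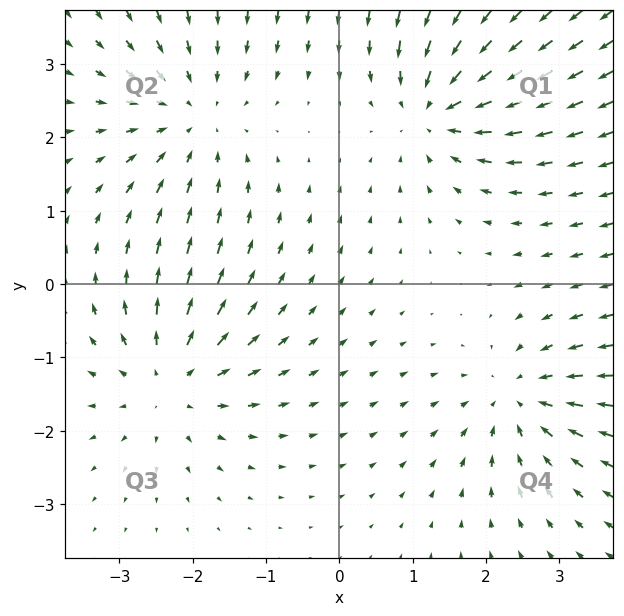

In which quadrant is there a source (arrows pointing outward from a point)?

The source sits at approximately (-2.3, -1.3), which lies in quadrant Q3. The divergence there is about +5, positive as expected for a source.

Q3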